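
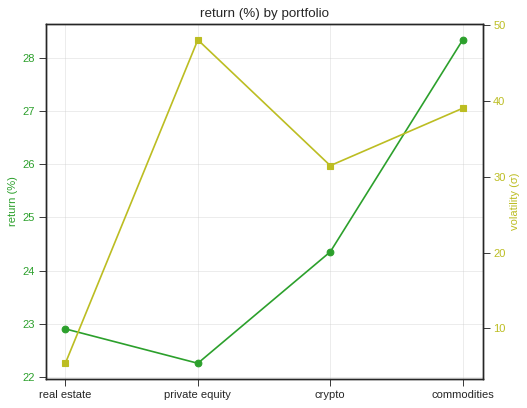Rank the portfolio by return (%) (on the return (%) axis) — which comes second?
crypto

Top 3 (on the return (%) axis): commodities ≈ 28, crypto ≈ 24, real estate ≈ 23.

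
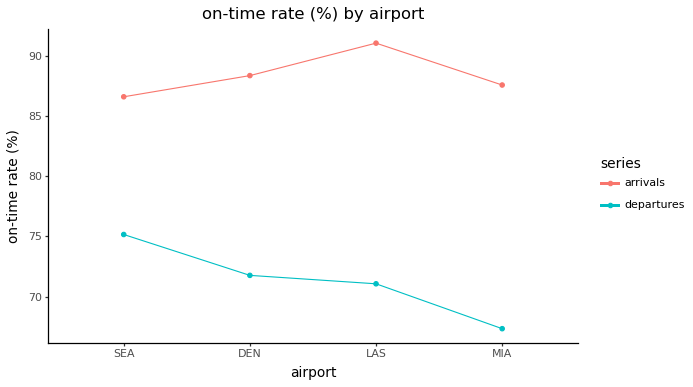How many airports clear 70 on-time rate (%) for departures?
Above 70: SEA, DEN, LAS.

3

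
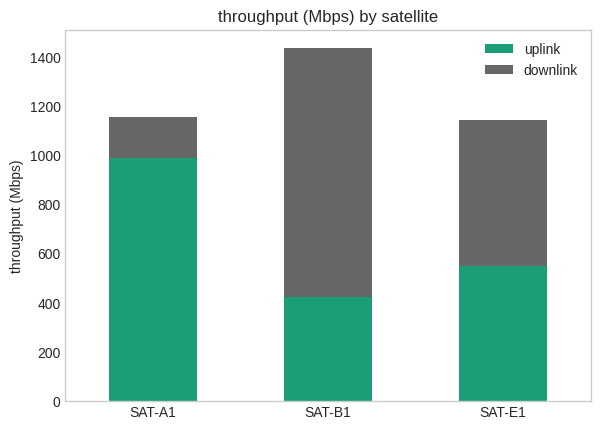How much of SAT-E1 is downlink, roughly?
≈ 600

downlink top ≈ 1200, bottom ≈ 600; segment ≈ 600.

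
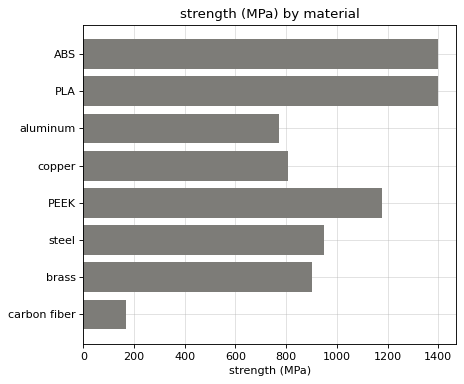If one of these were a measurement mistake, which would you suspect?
carbon fiber

carbon fiber ≈ 200; the rest sit between ≈ 800 and ≈ 1400.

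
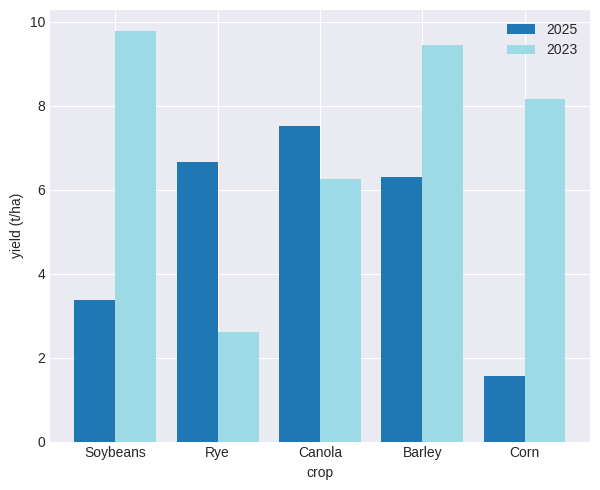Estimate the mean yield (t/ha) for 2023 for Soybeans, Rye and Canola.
(10 + 3 + 6) / 3 ≈ 6.

≈ 6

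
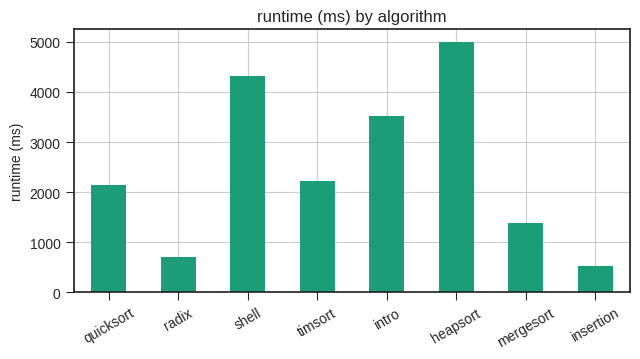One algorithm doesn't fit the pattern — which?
heapsort ≈ 5000; the rest sit between ≈ 500 and ≈ 4500.

heapsort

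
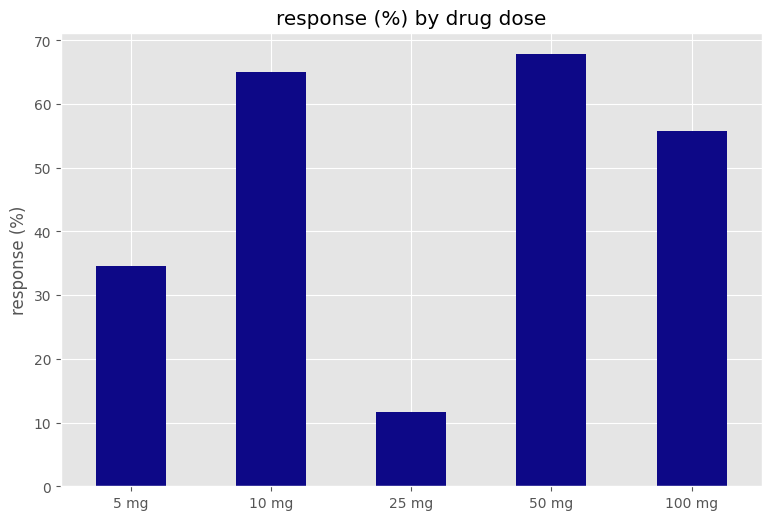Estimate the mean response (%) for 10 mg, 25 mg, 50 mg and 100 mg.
(70 + 10 + 70 + 60) / 4 ≈ 52.

≈ 52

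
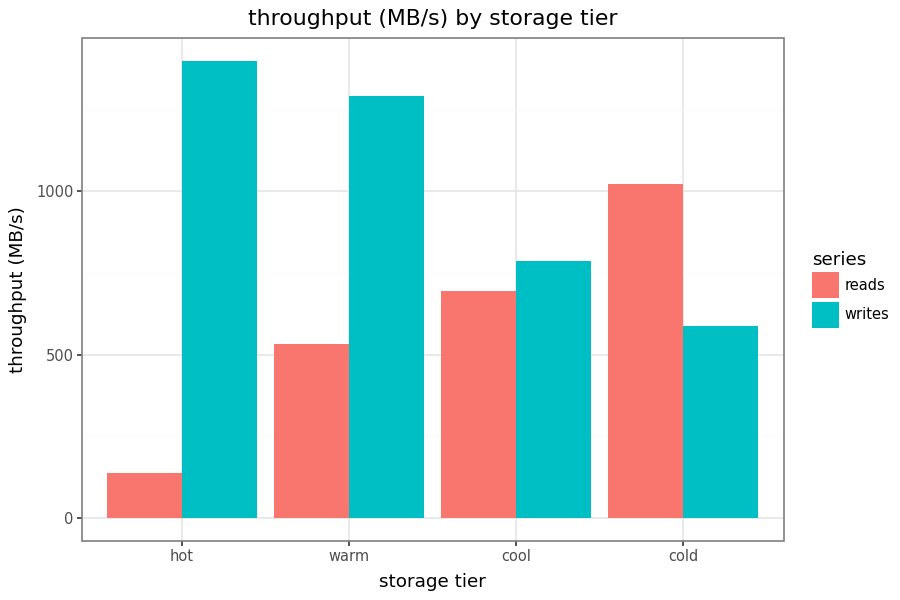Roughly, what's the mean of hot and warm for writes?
≈ 1300

(1400 + 1200) / 2 ≈ 1300.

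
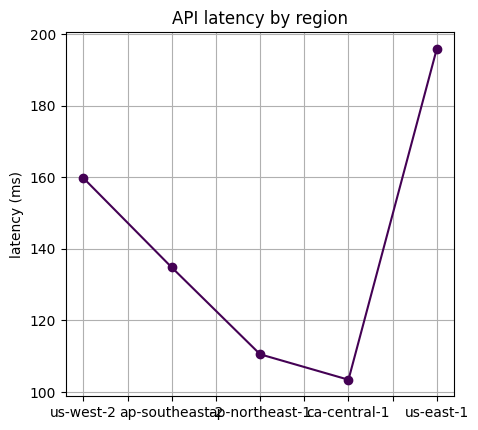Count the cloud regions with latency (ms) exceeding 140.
2

Above 140: us-west-2, us-east-1.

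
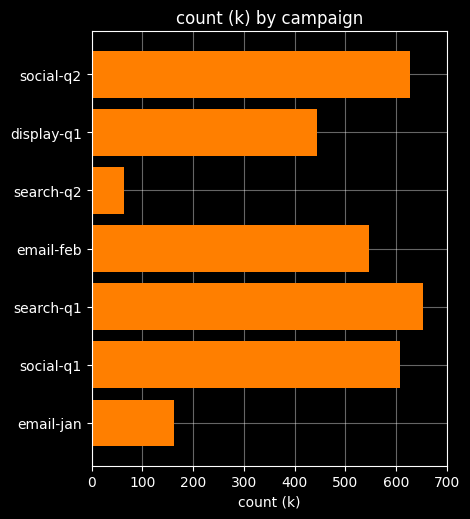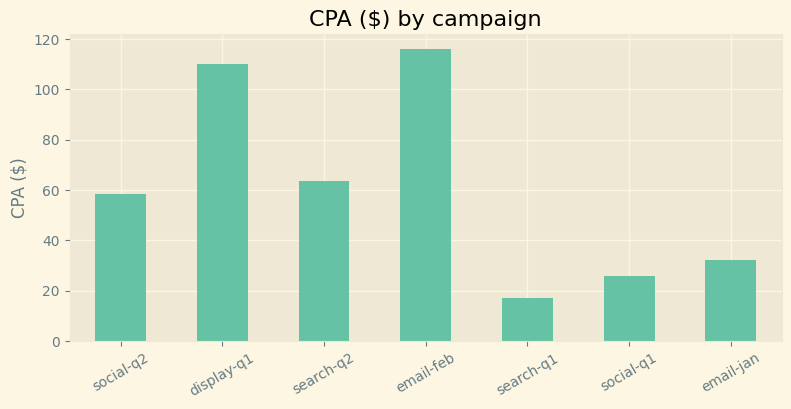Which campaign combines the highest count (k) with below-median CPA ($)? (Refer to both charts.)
search-q1

Chart 2 median CPA ($) ≈ 60; below-median campaigns: search-q1, social-q1, email-jan. Among those, search-q1 has the highest count (k) (≈ 700).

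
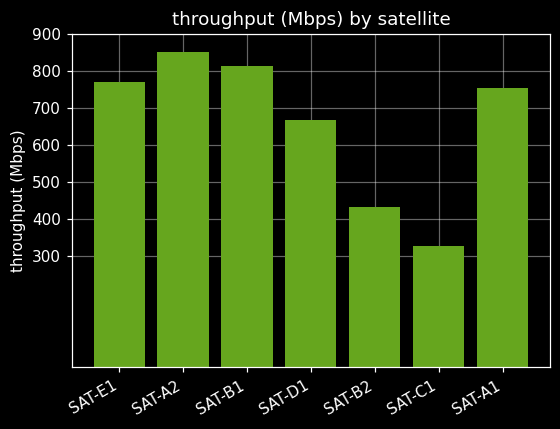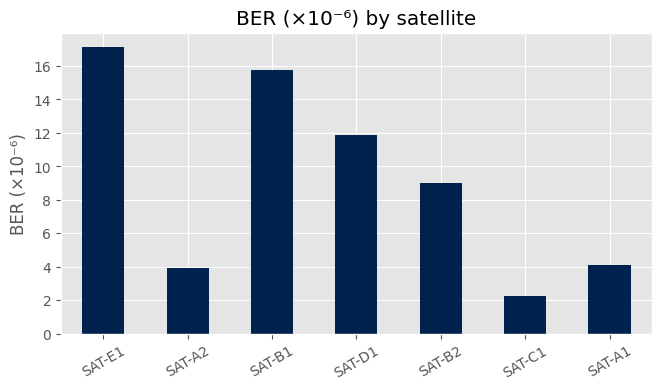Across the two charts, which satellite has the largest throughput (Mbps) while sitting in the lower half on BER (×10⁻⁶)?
SAT-A2

Chart 2 median BER (×10⁻⁶) ≈ 10; below-median satellites: SAT-A2, SAT-C1, SAT-A1. Among those, SAT-A2 has the highest throughput (Mbps) (≈ 900).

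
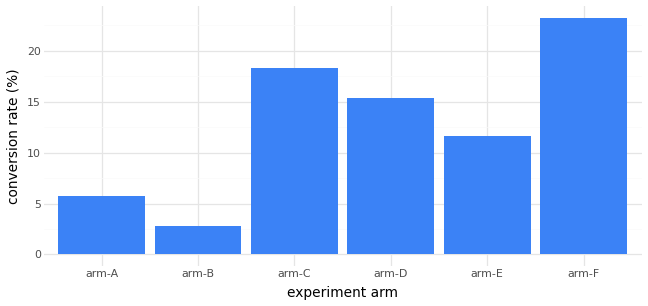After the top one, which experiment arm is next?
arm-C

Top 3: arm-F ≈ 24, arm-C ≈ 18, arm-D ≈ 16.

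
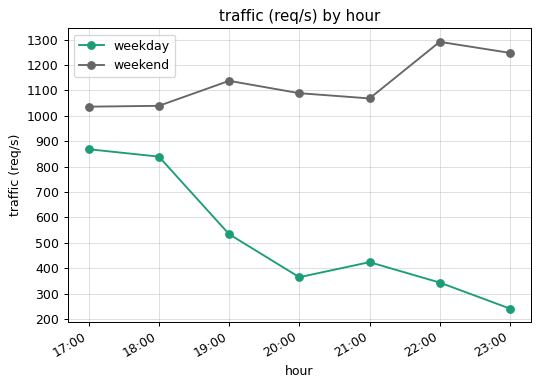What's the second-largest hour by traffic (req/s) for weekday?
18:00

Top 3 for weekday: 17:00 ≈ 900, 18:00 ≈ 800, 19:00 ≈ 500.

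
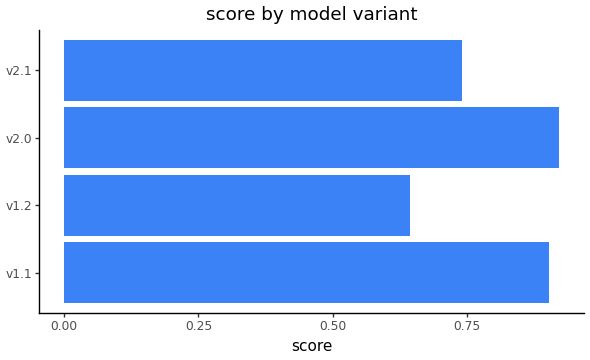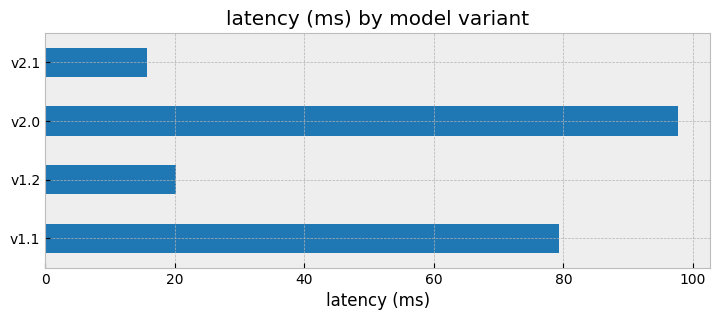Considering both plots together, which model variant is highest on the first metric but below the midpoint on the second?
v2.1

Chart 2 median latency (ms) ≈ 50; below-median model variants: v1.2, v2.1. Among those, v2.1 has the highest score (≈ 0.7).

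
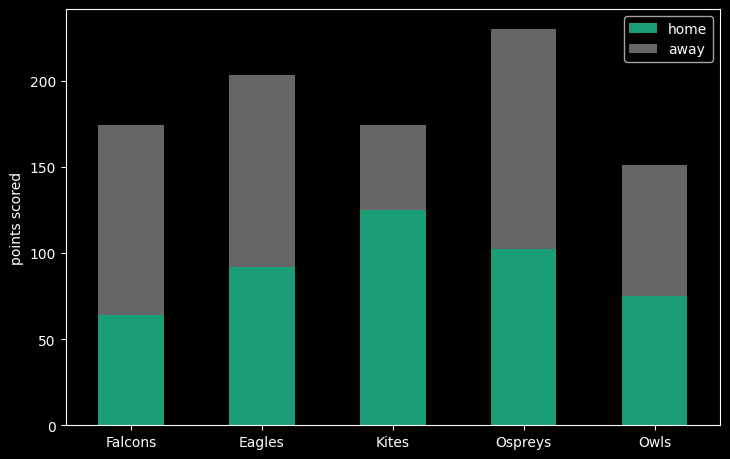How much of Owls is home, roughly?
home top ≈ 80, bottom ≈ 0; segment ≈ 80.

≈ 80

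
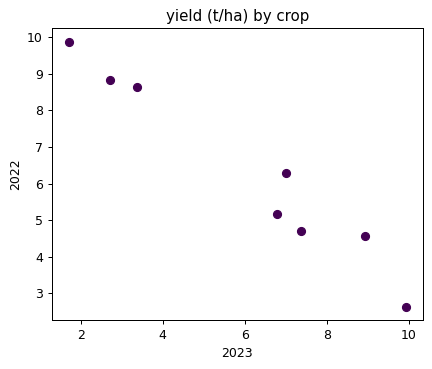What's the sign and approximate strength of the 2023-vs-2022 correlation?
Points are negatively correlated; strong (|r| ≈ 1.0).

negative, strong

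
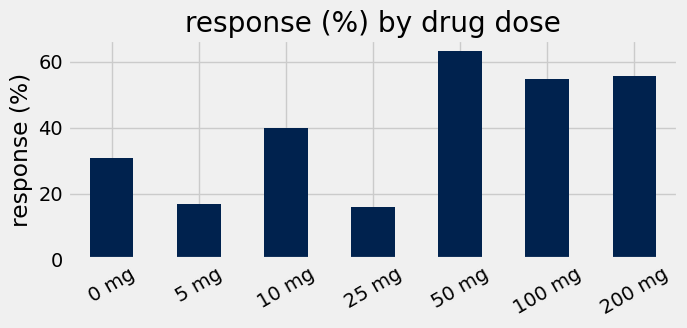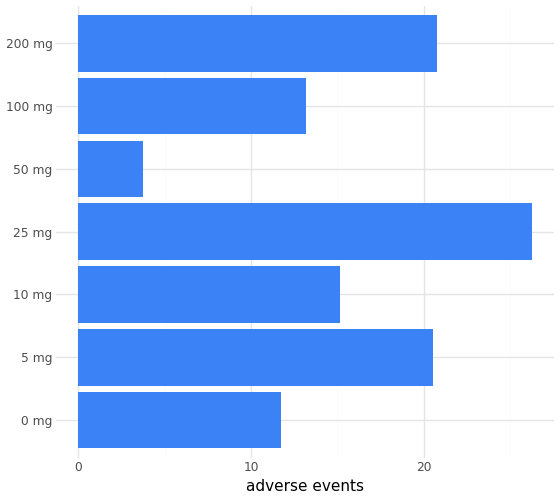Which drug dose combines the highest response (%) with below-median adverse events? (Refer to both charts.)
50 mg

Chart 2 median adverse events ≈ 15; below-median drug doses: 0 mg, 50 mg, 100 mg. Among those, 50 mg has the highest response (%) (≈ 60).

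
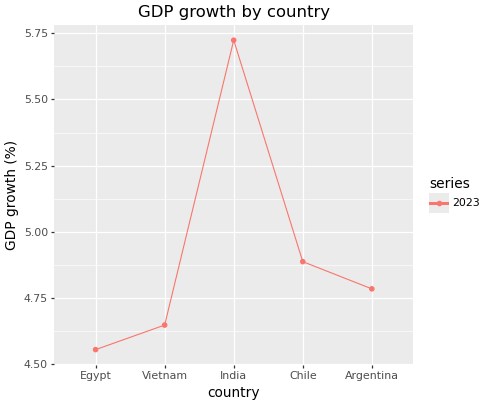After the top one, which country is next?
Chile

Top 3: India ≈ 5.7, Chile ≈ 4.9, Argentina ≈ 4.8.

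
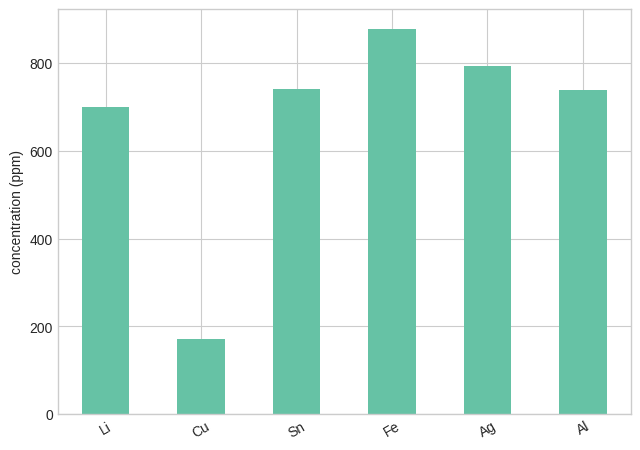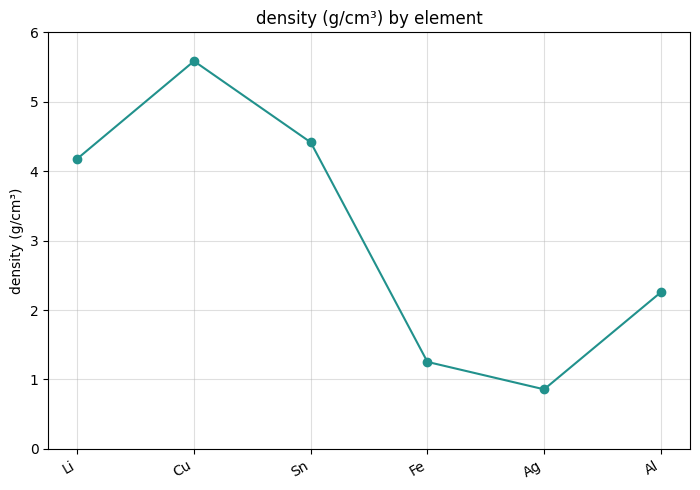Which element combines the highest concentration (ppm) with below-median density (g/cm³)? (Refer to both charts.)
Fe

Chart 2 median density (g/cm³) ≈ 3; below-median elements: Fe, Ag, Al. Among those, Fe has the highest concentration (ppm) (≈ 900).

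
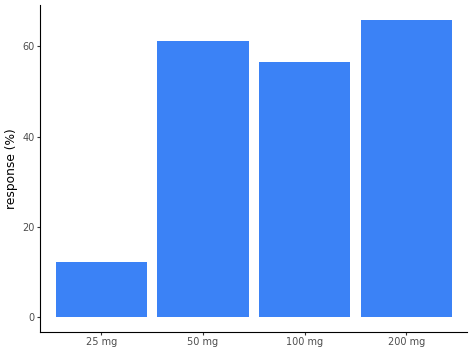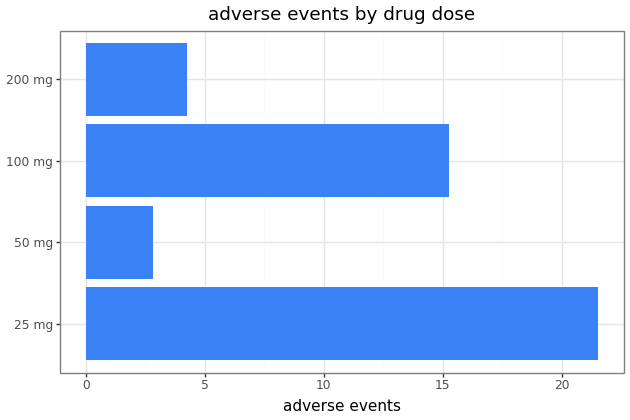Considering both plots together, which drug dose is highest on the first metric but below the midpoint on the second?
Chart 2 median adverse events ≈ 10; below-median drug doses: 50 mg, 200 mg. Among those, 200 mg has the highest response (%) (≈ 70).

200 mg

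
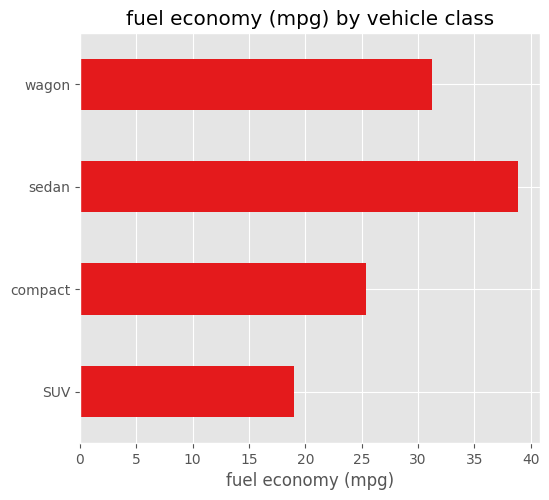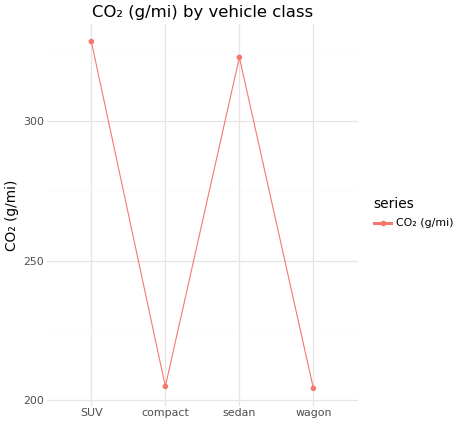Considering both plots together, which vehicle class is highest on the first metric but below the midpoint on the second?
Chart 2 median CO₂ (g/mi) ≈ 250; below-median vehicle classes: compact, wagon. Among those, wagon has the highest fuel economy (mpg) (≈ 30).

wagon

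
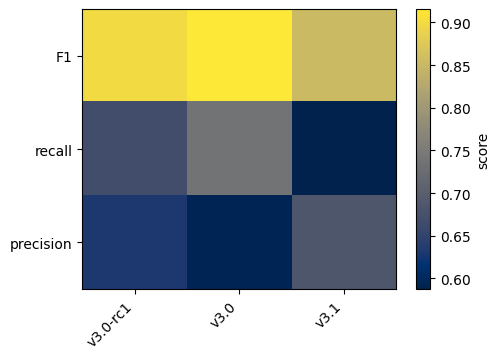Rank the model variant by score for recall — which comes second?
v3.0-rc1

Top 3 for recall: v3.0 ≈ 0.75, v3.0-rc1 ≈ 0.65, v3.1 ≈ 0.60.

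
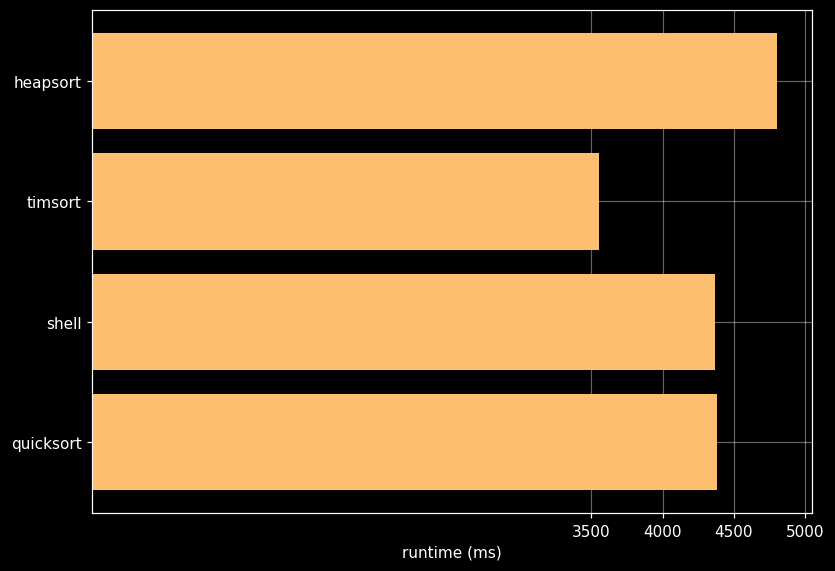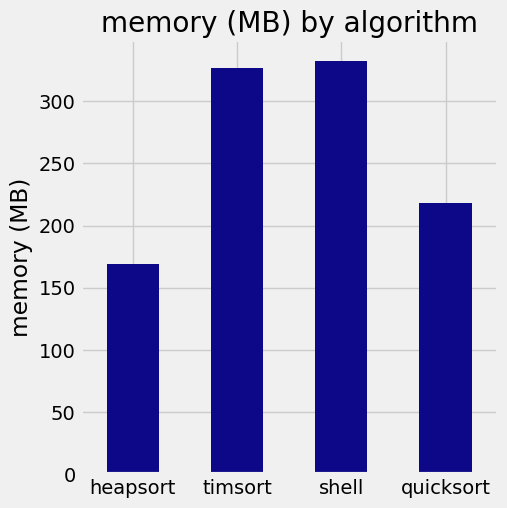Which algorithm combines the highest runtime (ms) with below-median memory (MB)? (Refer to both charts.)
Chart 2 median memory (MB) ≈ 250; below-median algorithms: heapsort, quicksort. Among those, heapsort has the highest runtime (ms) (≈ 5000).

heapsort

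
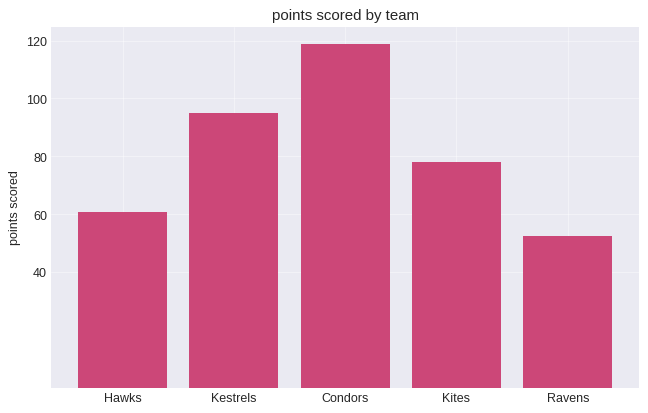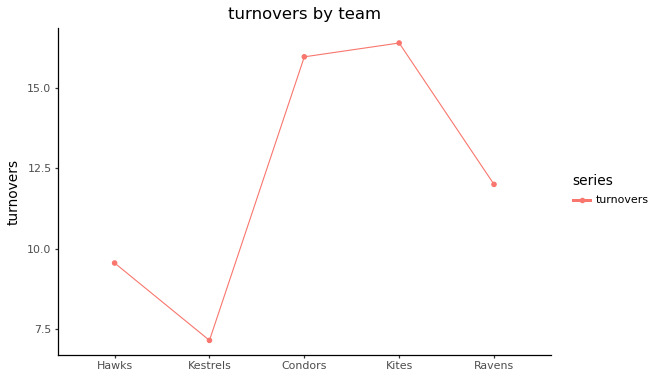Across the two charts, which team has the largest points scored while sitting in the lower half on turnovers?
Chart 2 median turnovers ≈ 12; below-median teams: Hawks, Kestrels. Among those, Kestrels has the highest points scored (≈ 100).

Kestrels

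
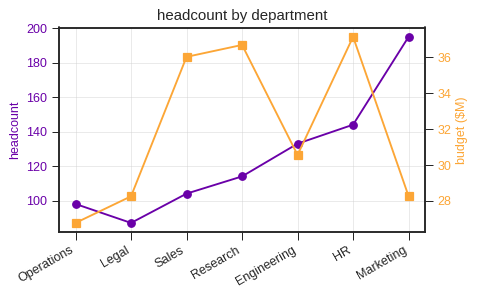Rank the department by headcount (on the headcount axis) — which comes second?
HR

Top 3 (on the headcount axis): Marketing ≈ 200, HR ≈ 140, Engineering ≈ 130.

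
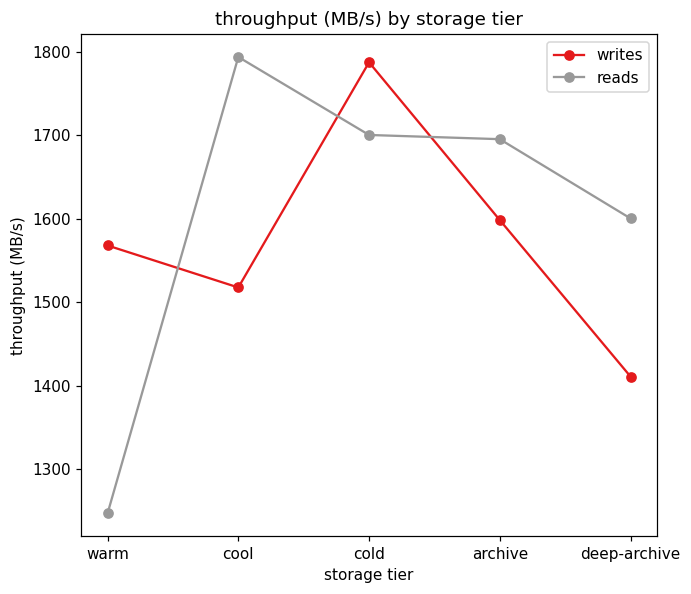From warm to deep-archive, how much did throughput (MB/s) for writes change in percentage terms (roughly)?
≈ -9.7%

warm ≈ 1550, deep-archive ≈ 1400; (1400 − 1550) / 1550 ≈ -9.7%.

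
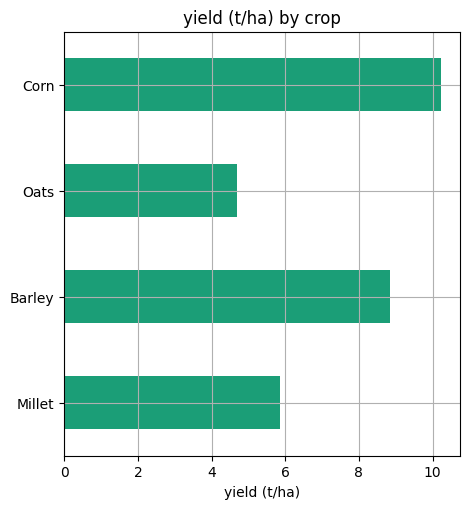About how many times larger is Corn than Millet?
Corn ≈ 10, Millet ≈ 6; 10/6 ≈ 1.67.

≈ 1.67×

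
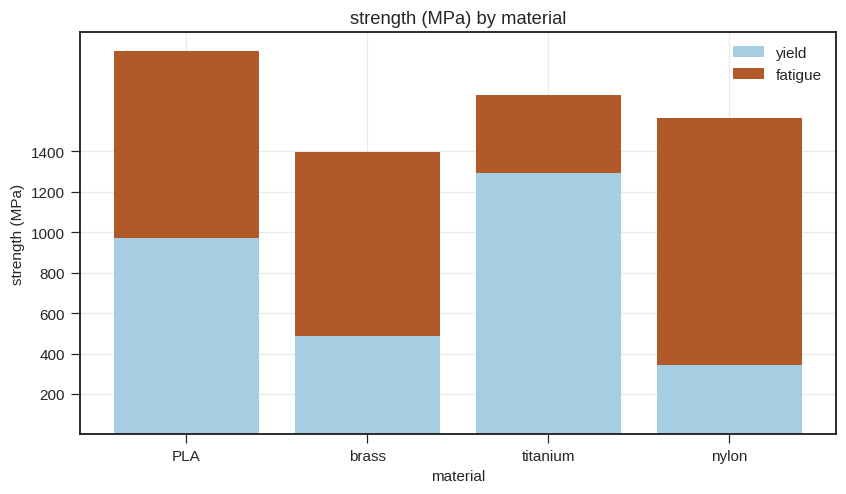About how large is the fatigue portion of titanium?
≈ 400

fatigue top ≈ 1600, bottom ≈ 1200; segment ≈ 400.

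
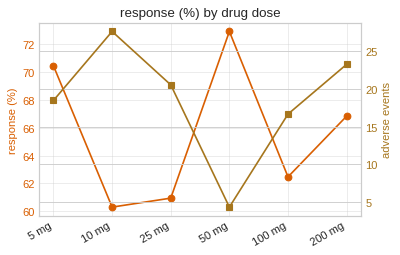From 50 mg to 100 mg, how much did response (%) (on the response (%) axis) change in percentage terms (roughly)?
50 mg ≈ 72, 100 mg ≈ 62; (62 − 72) / 72 ≈ -13.9%.

≈ -13.9%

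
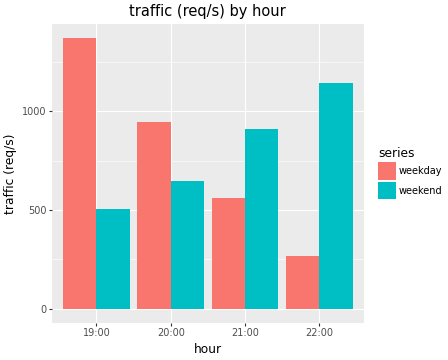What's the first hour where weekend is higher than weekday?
21:00

20:00: weekend ≈ 600 vs weekday ≈ 1000 (not yet); 21:00: weekend ≈ 1000 vs weekday ≈ 600 (first crossover).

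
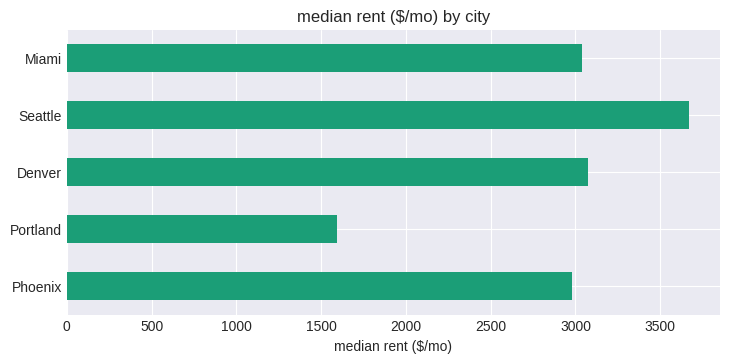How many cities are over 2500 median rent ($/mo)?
4

Above 2500: Phoenix, Denver, Seattle, Miami.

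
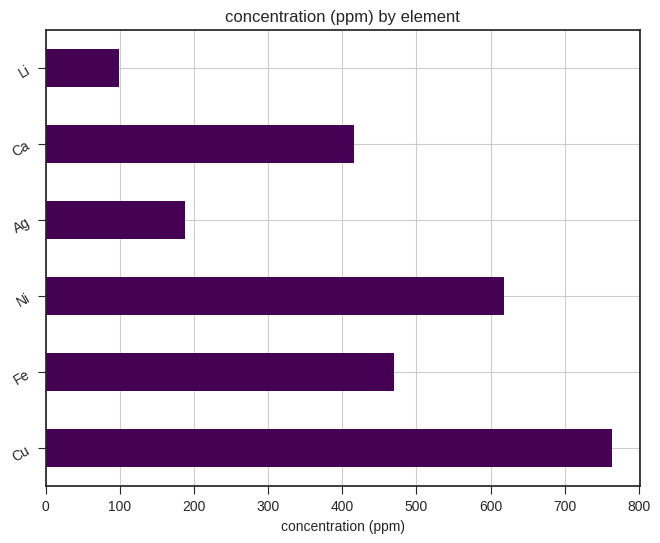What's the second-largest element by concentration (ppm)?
Ni

Top 3: Cu ≈ 800, Ni ≈ 600, Fe ≈ 500.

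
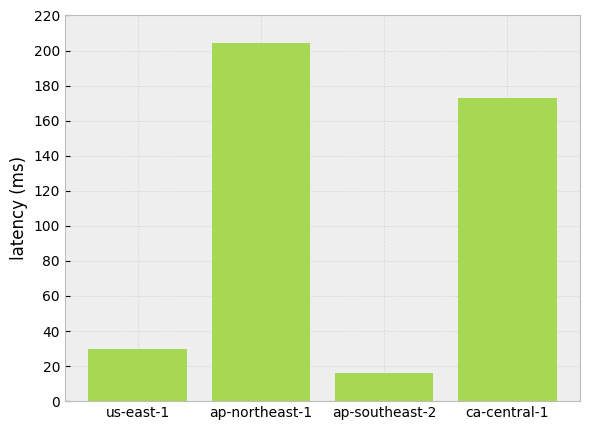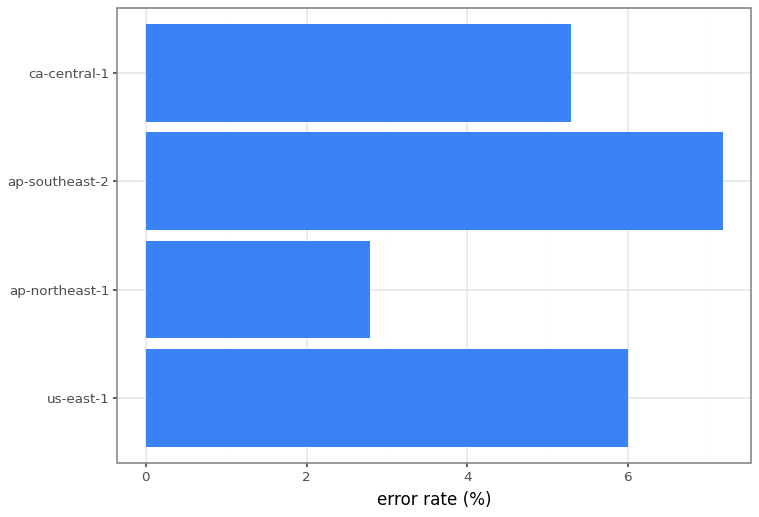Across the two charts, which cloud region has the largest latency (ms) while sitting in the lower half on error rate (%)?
Chart 2 median error rate (%) ≈ 6; below-median cloud regions: ap-northeast-1, ca-central-1. Among those, ap-northeast-1 has the highest latency (ms) (≈ 200).

ap-northeast-1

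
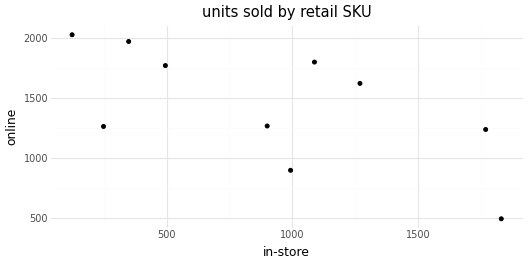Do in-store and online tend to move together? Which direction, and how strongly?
Points are negatively correlated; moderate (|r| ≈ 0.6).

negative, moderate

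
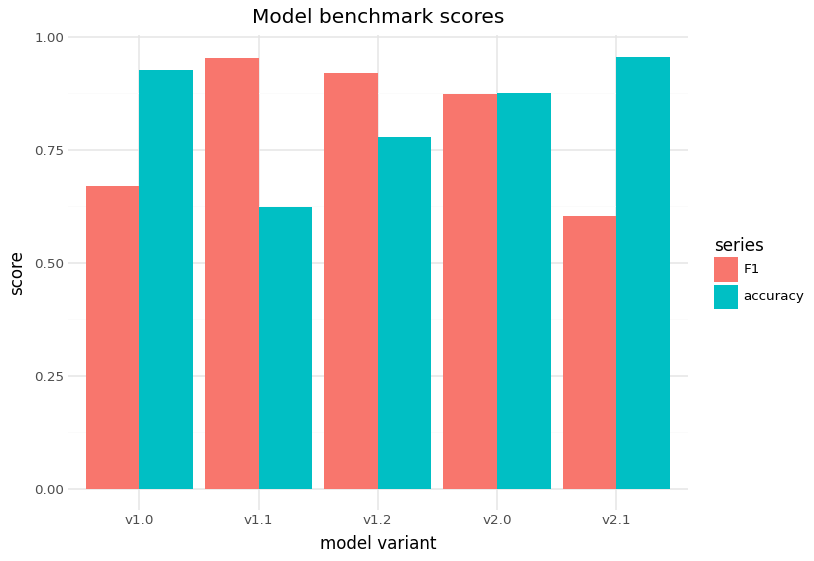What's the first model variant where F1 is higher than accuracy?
v1.0: F1 ≈ 0.7 vs accuracy ≈ 0.9 (not yet); v1.1: F1 ≈ 1.0 vs accuracy ≈ 0.6 (first crossover).

v1.1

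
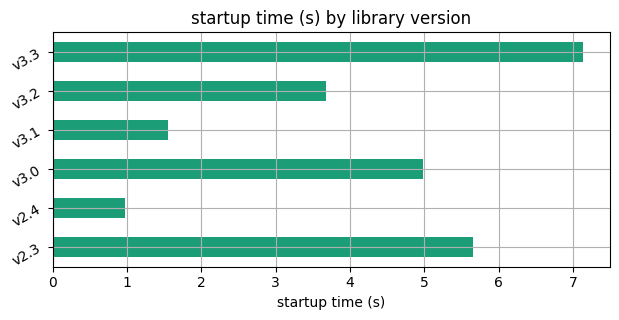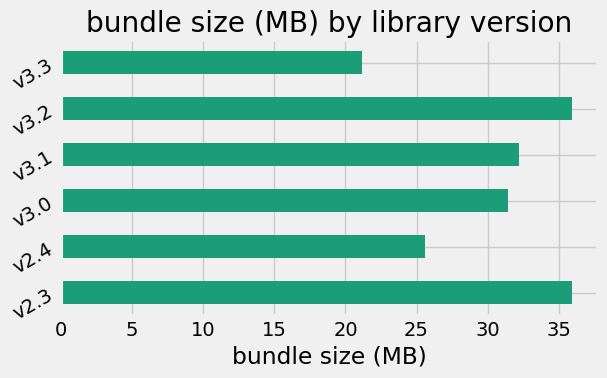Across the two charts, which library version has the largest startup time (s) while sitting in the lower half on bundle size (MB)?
Chart 2 median bundle size (MB) ≈ 30; below-median library versions: v2.4, v3.0, v3.3. Among those, v3.3 has the highest startup time (s) (≈ 7).

v3.3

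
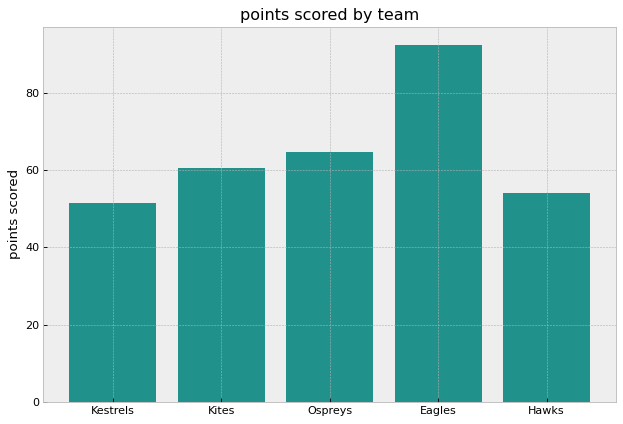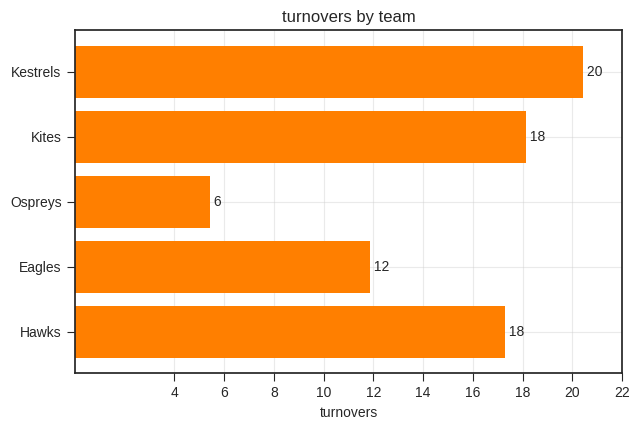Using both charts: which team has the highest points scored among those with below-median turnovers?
Eagles

Chart 2 median turnovers ≈ 18; below-median teams: Ospreys, Eagles. Among those, Eagles has the highest points scored (≈ 90).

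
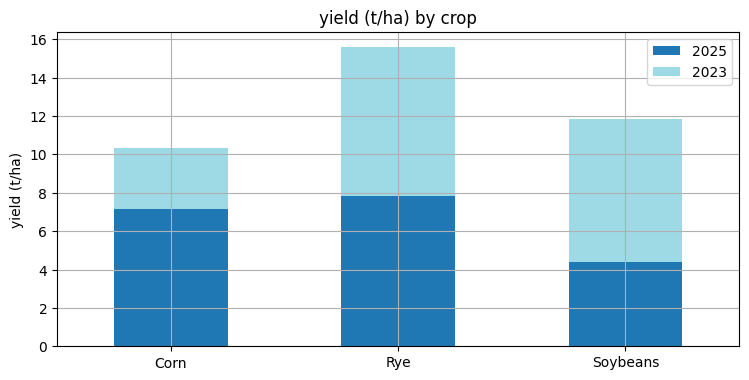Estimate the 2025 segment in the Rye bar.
≈ 8

2025 top ≈ 8, bottom ≈ 0; segment ≈ 8.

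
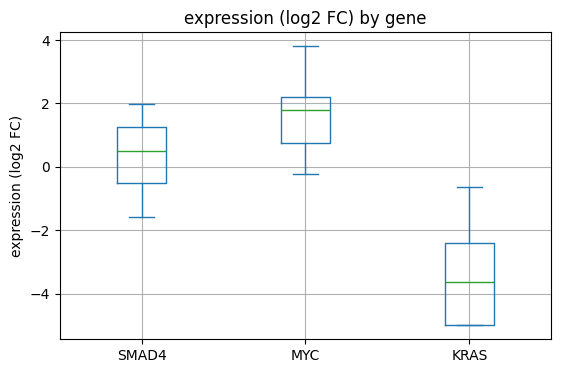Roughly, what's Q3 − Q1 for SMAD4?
≈ 2.0

Q3 ≈ 1.5, Q1 ≈ -0.5; IQR ≈ 2.0.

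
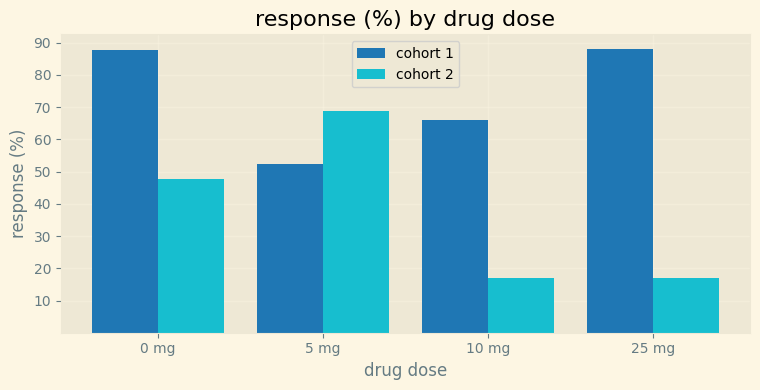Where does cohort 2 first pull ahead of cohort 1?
0 mg: cohort 2 ≈ 50 vs cohort 1 ≈ 90 (not yet); 5 mg: cohort 2 ≈ 70 vs cohort 1 ≈ 50 (first crossover).

5 mg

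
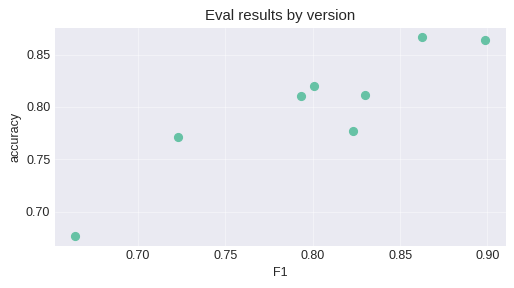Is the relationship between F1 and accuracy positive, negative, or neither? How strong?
Points are positively correlated; strong (|r| ≈ 0.9).

positive, strong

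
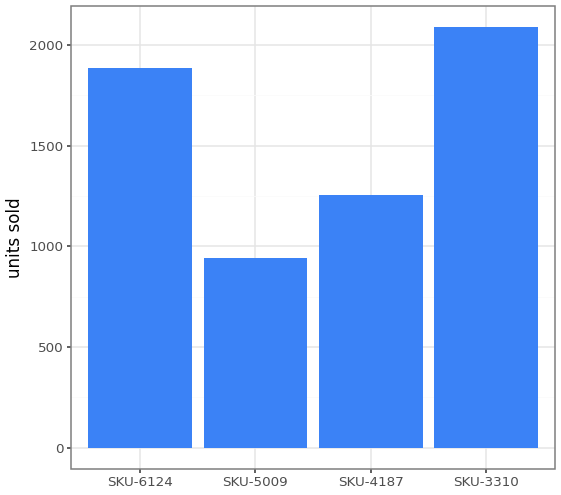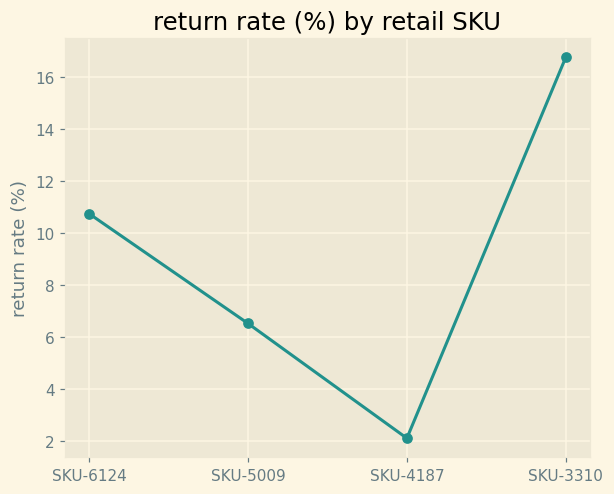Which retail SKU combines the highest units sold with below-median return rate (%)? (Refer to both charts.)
Chart 2 median return rate (%) ≈ 8; below-median retail SKUs: SKU-5009, SKU-4187. Among those, SKU-4187 has the highest units sold (≈ 1200).

SKU-4187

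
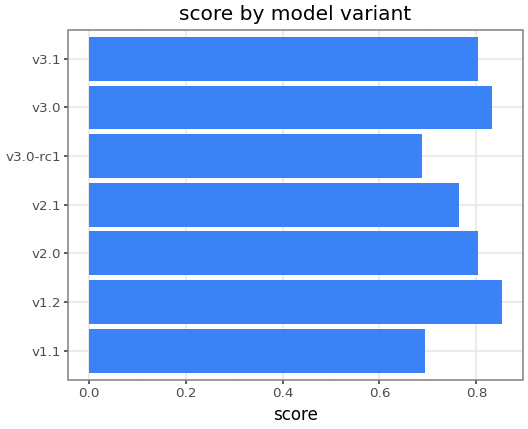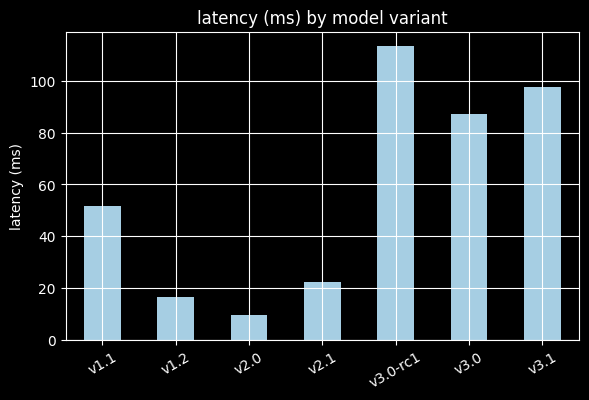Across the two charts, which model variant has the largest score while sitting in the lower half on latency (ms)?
Chart 2 median latency (ms) ≈ 60; below-median model variants: v1.2, v2.0, v2.1. Among those, v1.2 has the highest score (≈ 0.9).

v1.2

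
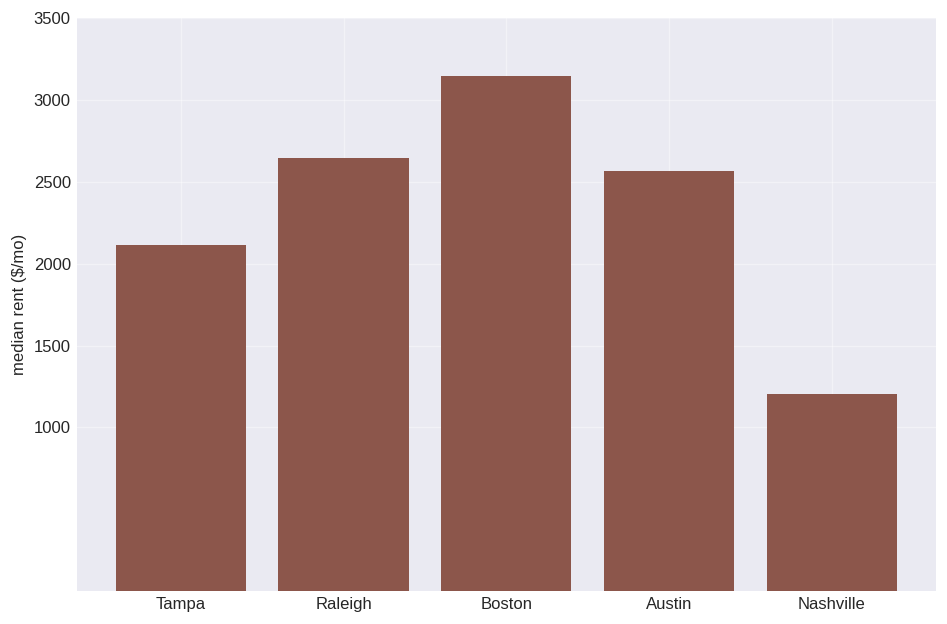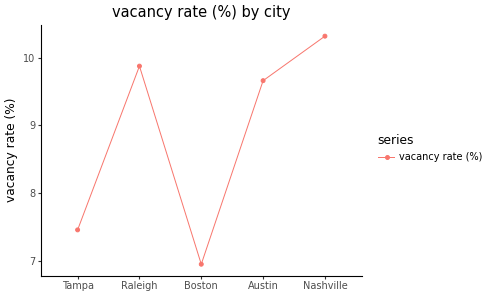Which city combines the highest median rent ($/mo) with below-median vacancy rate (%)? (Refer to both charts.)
Chart 2 median vacancy rate (%) ≈ 10; below-median cities: Tampa, Boston. Among those, Boston has the highest median rent ($/mo) (≈ 3000).

Boston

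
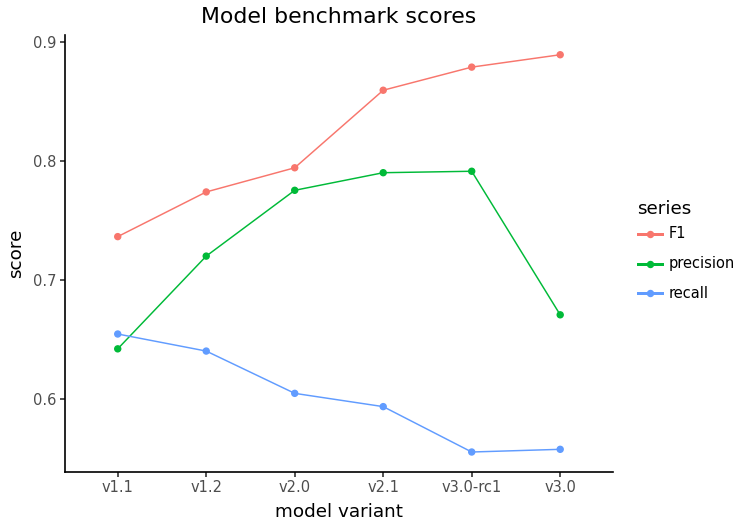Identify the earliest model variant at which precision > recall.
v1.2

v1.1: precision ≈ 0.65 vs recall ≈ 0.65 (not yet); v1.2: precision ≈ 0.70 vs recall ≈ 0.65 (first crossover).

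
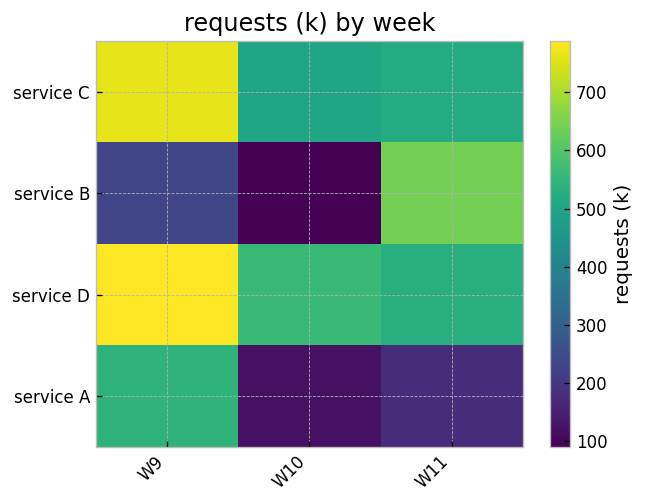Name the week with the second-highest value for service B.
W9

Top 3 for service B: W11 ≈ 600, W9 ≈ 200, W10 ≈ 100.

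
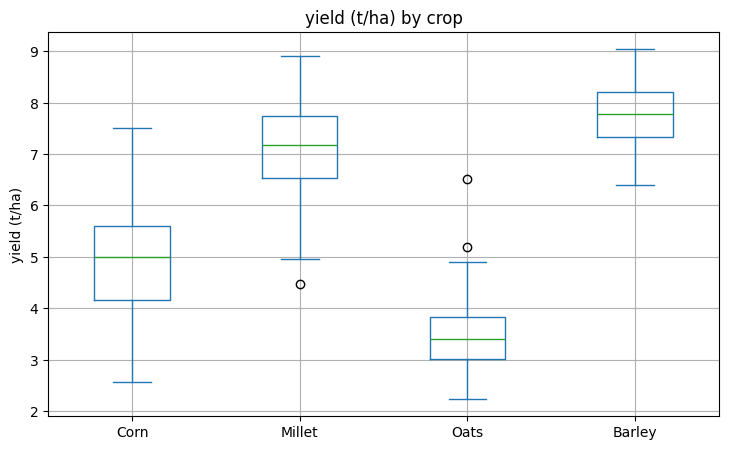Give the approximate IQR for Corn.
Q3 ≈ 5.5, Q1 ≈ 4.0; IQR ≈ 1.5.

≈ 1.5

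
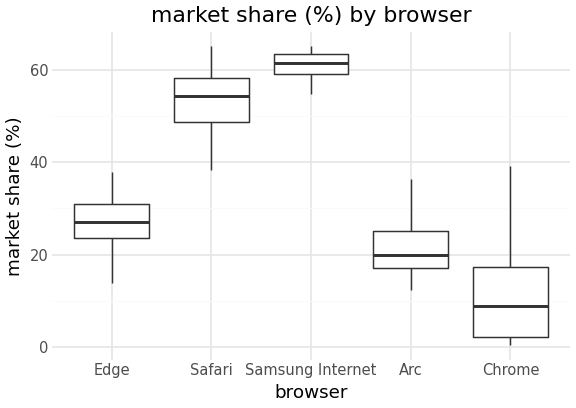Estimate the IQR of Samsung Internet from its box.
≈ 5

Q3 ≈ 65, Q1 ≈ 60; IQR ≈ 5.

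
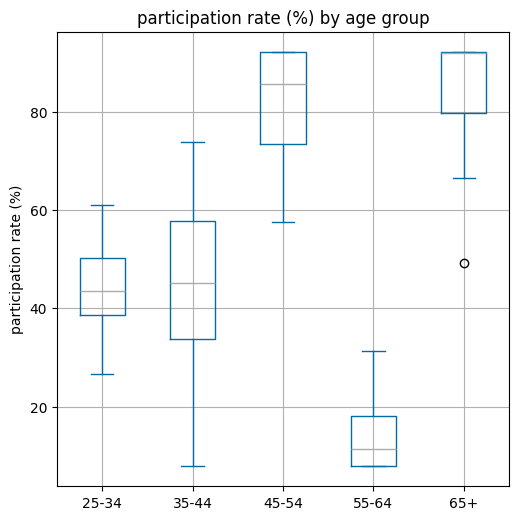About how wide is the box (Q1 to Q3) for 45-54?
≈ 20

Q3 ≈ 90, Q1 ≈ 70; IQR ≈ 20.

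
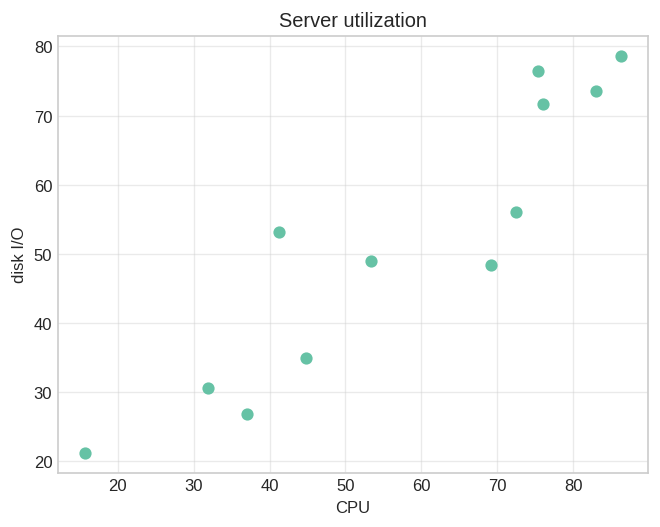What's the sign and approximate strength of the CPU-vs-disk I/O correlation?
Points are positively correlated; strong (|r| ≈ 0.9).

positive, strong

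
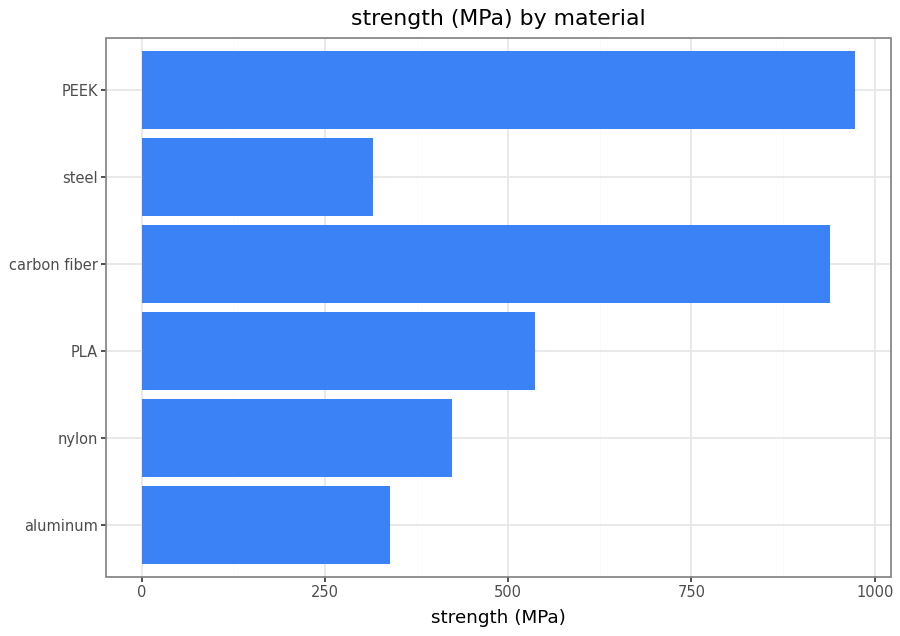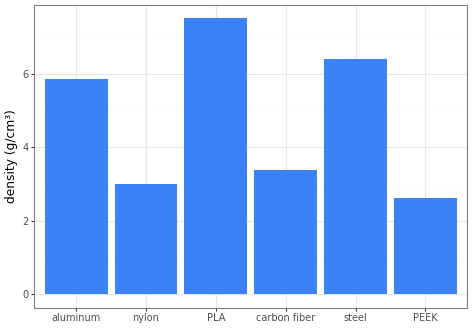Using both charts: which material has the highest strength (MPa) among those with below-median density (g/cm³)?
PEEK

Chart 2 median density (g/cm³) ≈ 5; below-median materials: nylon, carbon fiber, PEEK. Among those, PEEK has the highest strength (MPa) (≈ 1000).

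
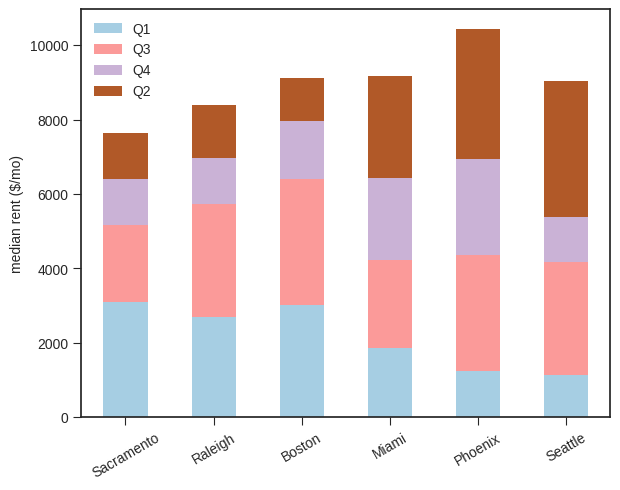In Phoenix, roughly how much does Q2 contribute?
≈ 3000

Q2 top ≈ 10000, bottom ≈ 7000; segment ≈ 3000.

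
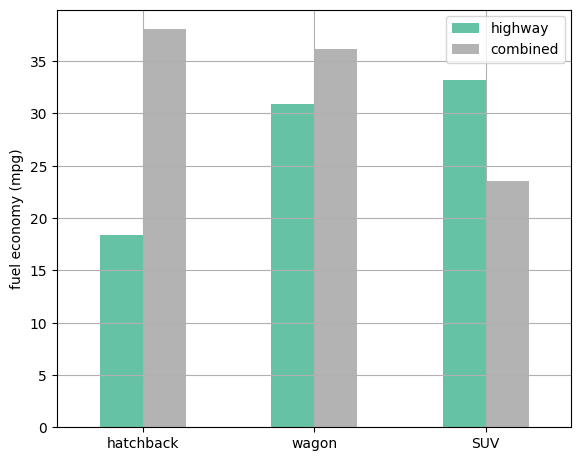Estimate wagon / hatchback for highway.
wagon ≈ 30, hatchback ≈ 20; 30/20 ≈ 1.5.

≈ 1.5×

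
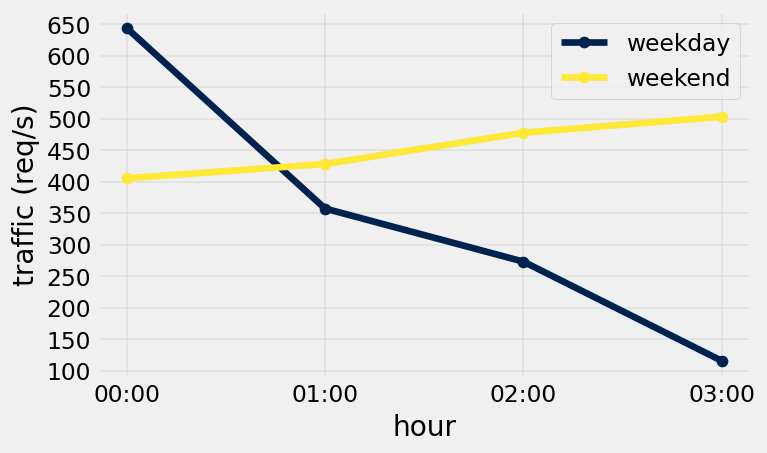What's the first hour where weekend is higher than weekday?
00:00: weekend ≈ 400 vs weekday ≈ 650 (not yet); 01:00: weekend ≈ 450 vs weekday ≈ 350 (first crossover).

01:00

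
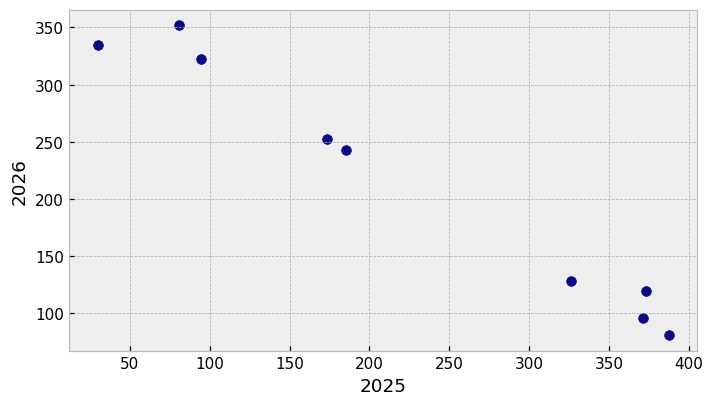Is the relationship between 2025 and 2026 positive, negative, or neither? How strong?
negative, strong

Points are negatively correlated; strong (|r| ≈ 1.0).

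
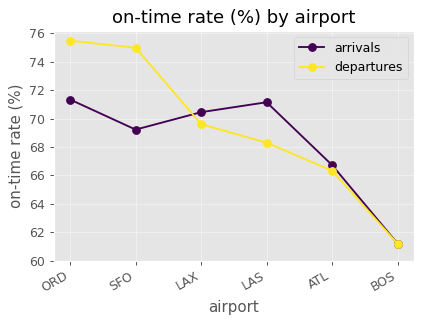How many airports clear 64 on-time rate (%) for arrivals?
5

Above 64: ORD, SFO, LAX, LAS, ATL.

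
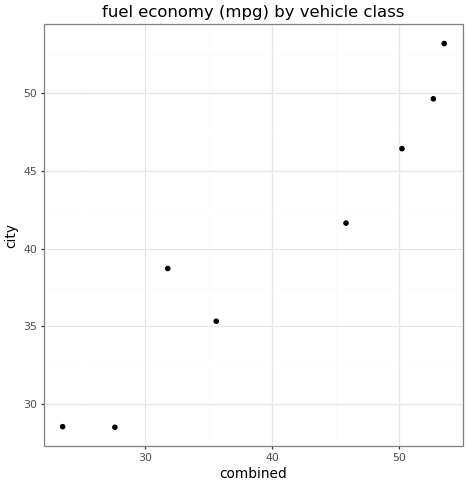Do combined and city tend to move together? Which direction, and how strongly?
Points are positively correlated; strong (|r| ≈ 1.0).

positive, strong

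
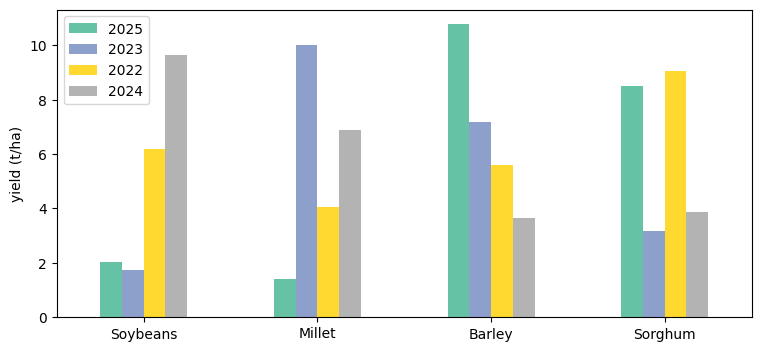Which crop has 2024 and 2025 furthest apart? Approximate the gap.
Soybeans, ≈ 8 t/ha

Soybeans: 2024 ≈ 10, 2025 ≈ 2 → gap ≈ 8. Next-largest (Barley) is only ≈ 7.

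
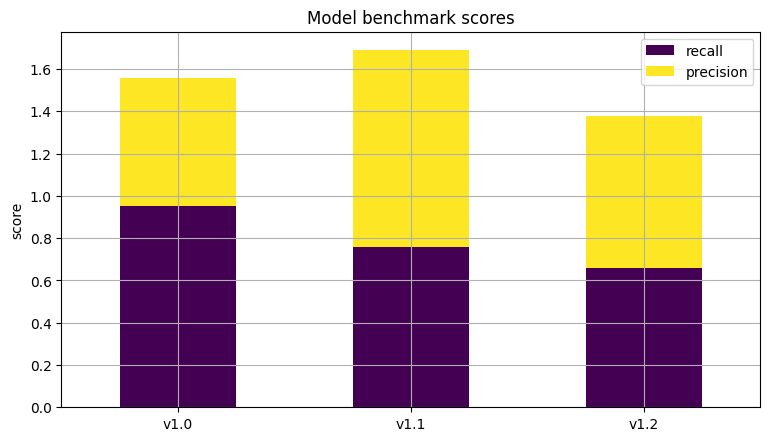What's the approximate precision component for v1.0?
precision top ≈ 1.6, bottom ≈ 1.0; segment ≈ 0.6.

≈ 0.6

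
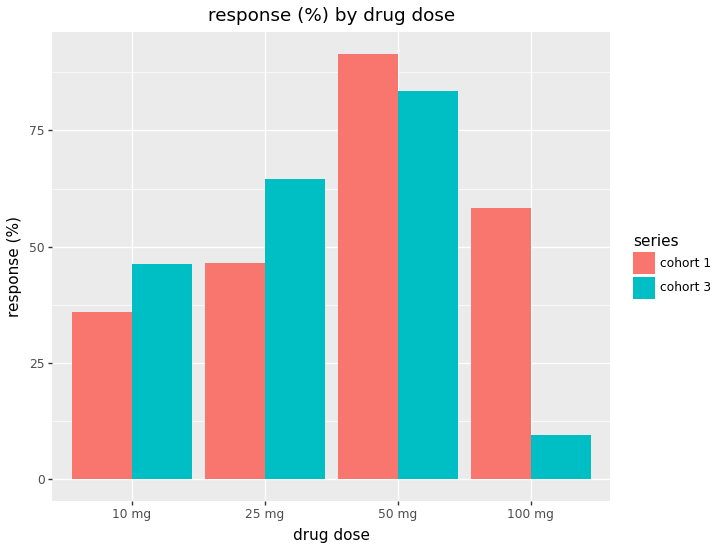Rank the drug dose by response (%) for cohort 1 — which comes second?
100 mg

Top 3 for cohort 1: 50 mg ≈ 90, 100 mg ≈ 60, 25 mg ≈ 50.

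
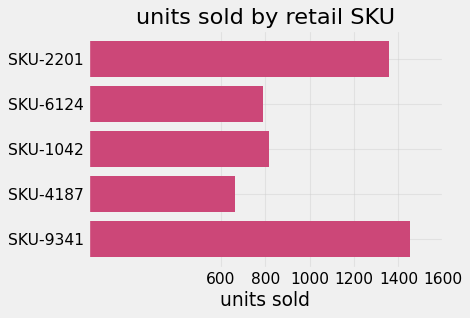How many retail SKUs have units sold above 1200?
2

Above 1200: SKU-2201, SKU-9341.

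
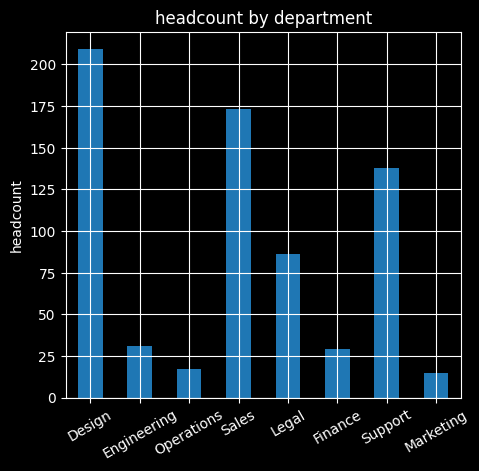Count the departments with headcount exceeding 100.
Above 100: Design, Sales, Support.

3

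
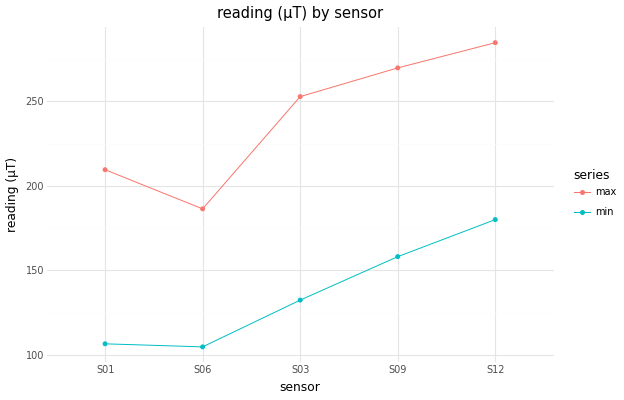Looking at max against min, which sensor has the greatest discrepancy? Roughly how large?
S03: max ≈ 260, min ≈ 140 → gap ≈ 120. Next-largest (S09) is only ≈ 100.

S03, ≈ 120 µT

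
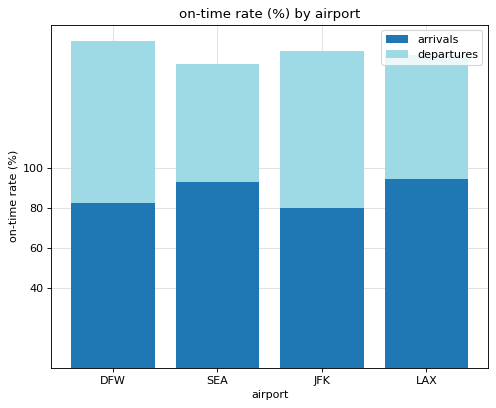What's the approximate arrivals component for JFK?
≈ 80

arrivals top ≈ 80, bottom ≈ 0; segment ≈ 80.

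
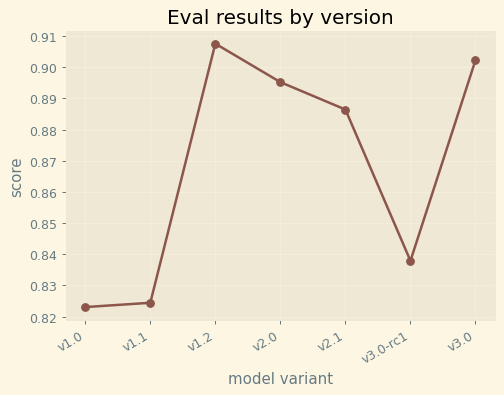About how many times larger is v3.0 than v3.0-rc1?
≈ 1.07×

v3.0 ≈ 0.90, v3.0-rc1 ≈ 0.84; 0.90/0.84 ≈ 1.07.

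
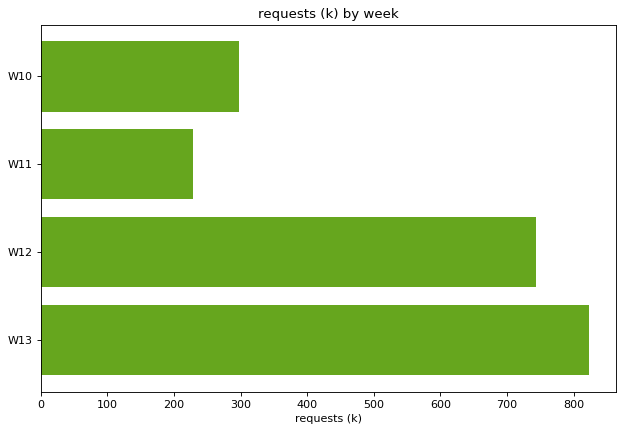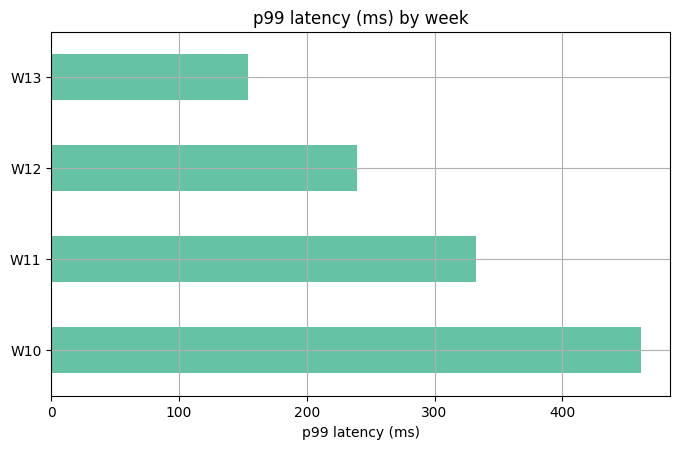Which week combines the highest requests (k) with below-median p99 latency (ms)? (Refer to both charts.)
W13

Chart 2 median p99 latency (ms) ≈ 300; below-median weeks: W12, W13. Among those, W13 has the highest requests (k) (≈ 800).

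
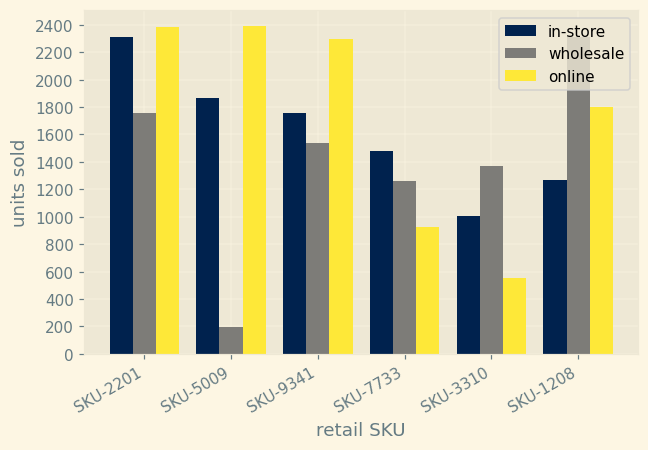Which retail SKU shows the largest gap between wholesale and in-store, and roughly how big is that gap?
SKU-5009: wholesale ≈ 200, in-store ≈ 1800 → gap ≈ 1600. Next-largest (SKU-1208) is only ≈ 1200.

SKU-5009, ≈ 1600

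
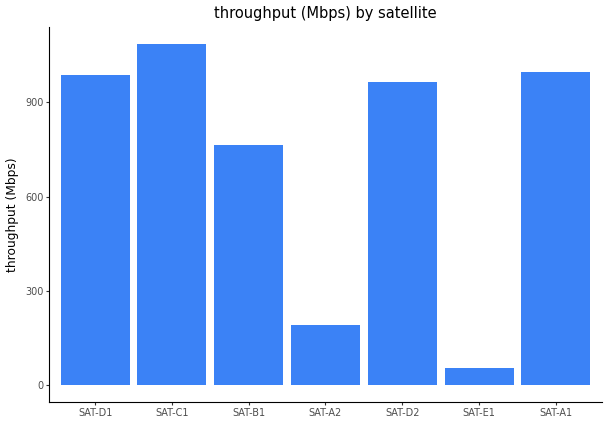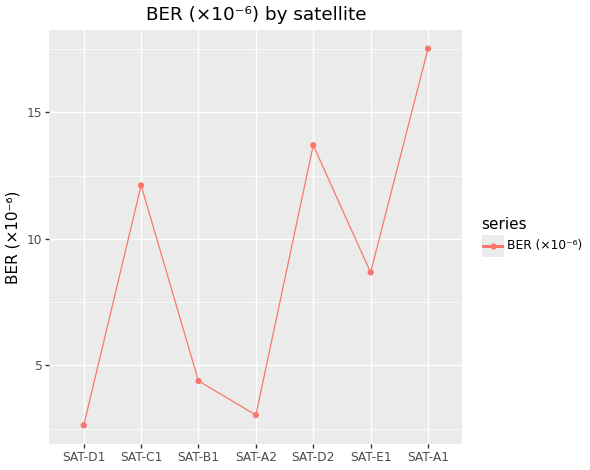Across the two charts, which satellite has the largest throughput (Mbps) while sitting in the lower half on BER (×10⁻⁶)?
Chart 2 median BER (×10⁻⁶) ≈ 8; below-median satellites: SAT-D1, SAT-B1, SAT-A2. Among those, SAT-D1 has the highest throughput (Mbps) (≈ 1000).

SAT-D1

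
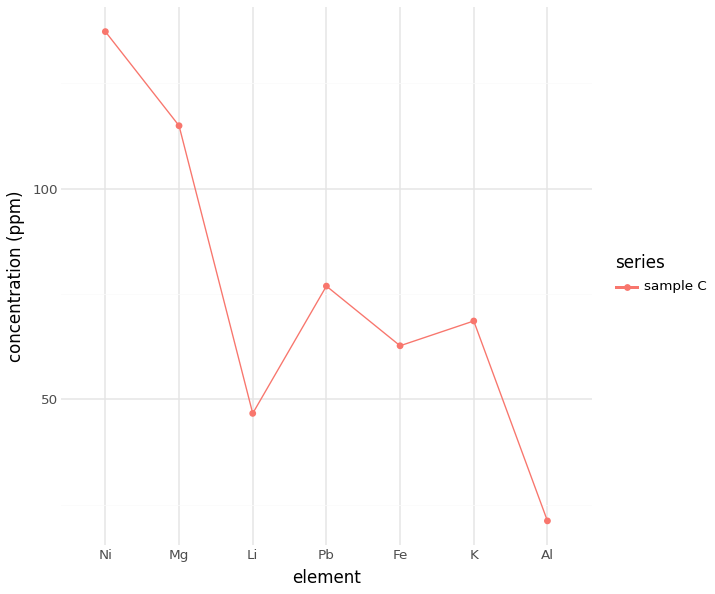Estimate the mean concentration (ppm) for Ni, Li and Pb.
≈ 90

(140 + 50 + 80) / 3 ≈ 90.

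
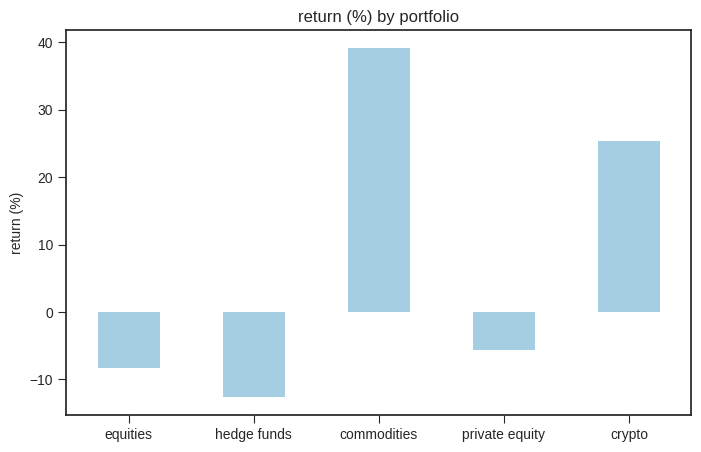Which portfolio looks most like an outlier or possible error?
commodities ≈ 40; the rest sit between ≈ -15 and ≈ 25.

commodities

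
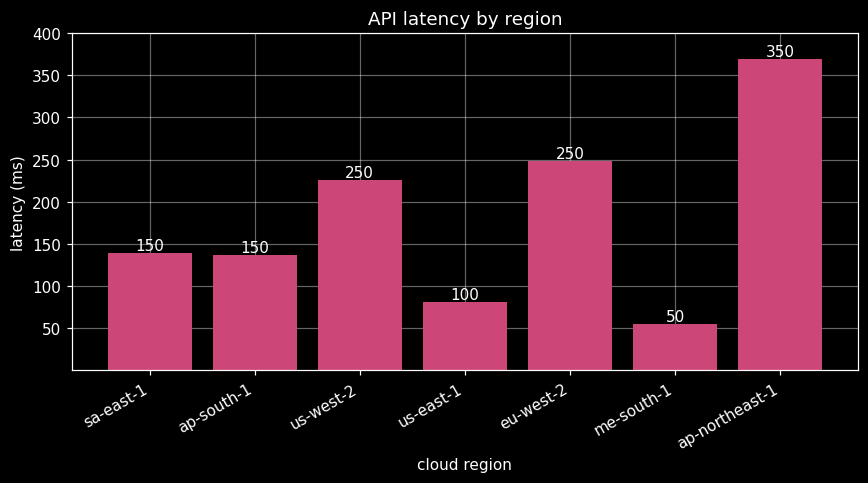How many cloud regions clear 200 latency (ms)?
3

Above 200: us-west-2, eu-west-2, ap-northeast-1.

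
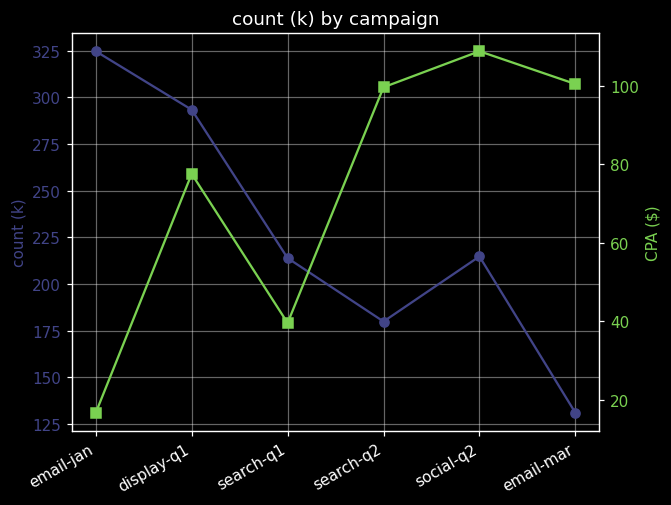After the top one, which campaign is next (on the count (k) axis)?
Top 3 (on the count (k) axis): email-jan ≈ 320, display-q1 ≈ 300, social-q2 ≈ 220.

display-q1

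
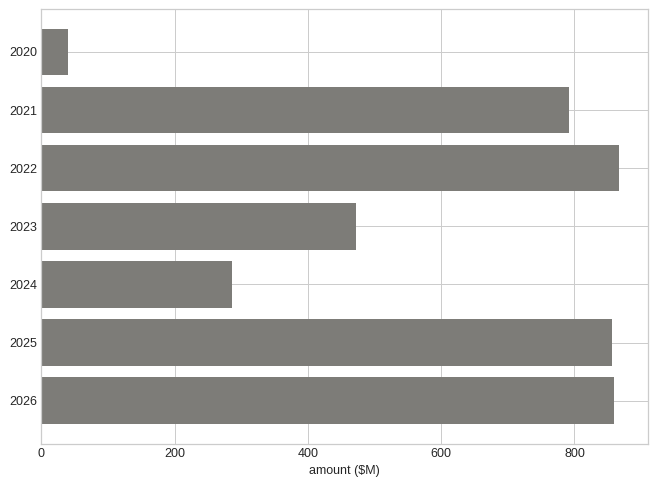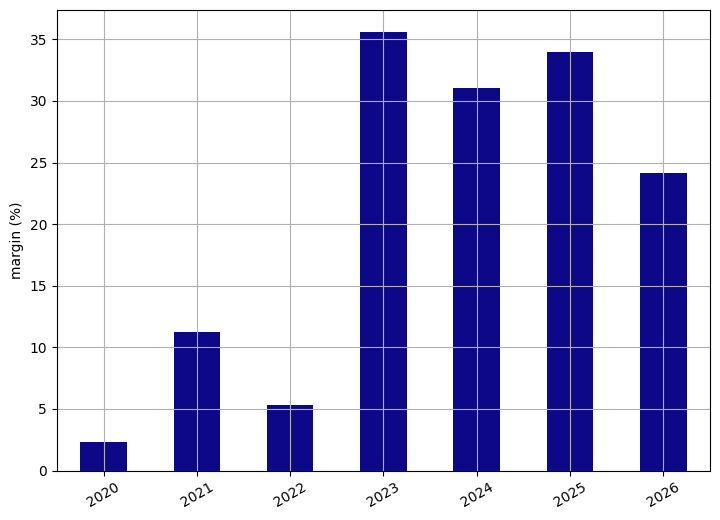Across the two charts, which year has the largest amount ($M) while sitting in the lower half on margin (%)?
2022

Chart 2 median margin (%) ≈ 25; below-median years: 2020, 2021, 2022. Among those, 2022 has the highest amount ($M) (≈ 900).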